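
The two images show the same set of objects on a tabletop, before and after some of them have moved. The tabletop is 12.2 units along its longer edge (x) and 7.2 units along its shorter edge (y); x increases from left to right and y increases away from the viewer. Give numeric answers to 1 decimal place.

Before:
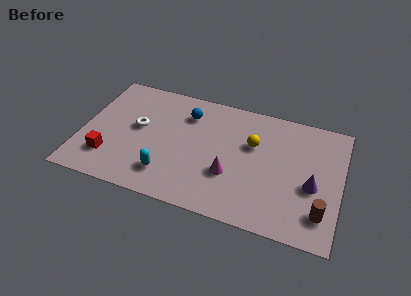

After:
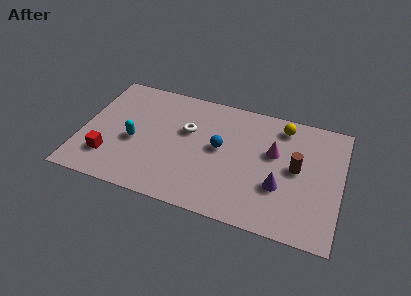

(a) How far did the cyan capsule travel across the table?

2.3

From (4.2, 1.6) to (2.5, 3.1), the cyan capsule covered √(1.7² + 1.5²) ≈ 2.3 units.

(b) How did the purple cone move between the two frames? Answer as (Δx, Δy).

(-1.5, -0.5)

The purple cone started near (10.9, 3.0) and ended near (9.4, 2.5).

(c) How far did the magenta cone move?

2.7

From (7.1, 2.5) to (9.0, 4.4), the magenta cone covered √(1.9² + 1.9²) ≈ 2.7 units.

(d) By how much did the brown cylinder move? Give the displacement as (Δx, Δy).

(-1.3, 2.2)

The brown cylinder started near (11.4, 1.6) and ended near (10.1, 3.8).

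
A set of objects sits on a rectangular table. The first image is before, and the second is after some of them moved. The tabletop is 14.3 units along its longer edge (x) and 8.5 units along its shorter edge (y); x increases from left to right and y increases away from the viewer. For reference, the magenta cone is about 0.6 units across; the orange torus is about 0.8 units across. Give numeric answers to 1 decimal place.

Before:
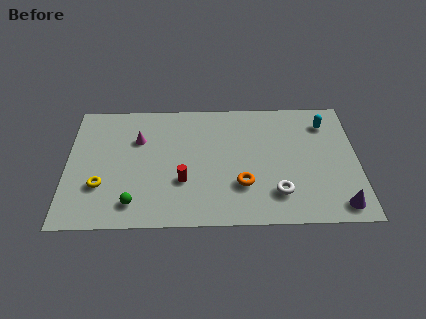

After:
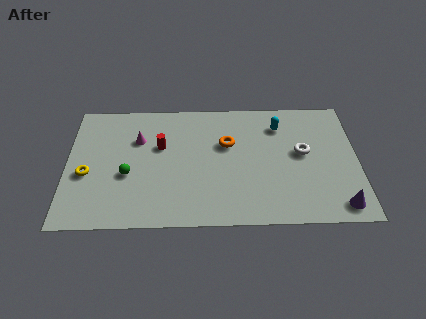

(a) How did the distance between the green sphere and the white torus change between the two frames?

+1.7

The distance was about 7.0 in the first image and 8.7 in the second, so they moved 1.7 units further apart.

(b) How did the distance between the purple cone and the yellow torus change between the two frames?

+0.8

Before: roughly 11.7 units apart; after: 12.5. That's 0.8 units further apart.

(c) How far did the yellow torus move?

1.1

The yellow torus was near (1.7, 2.7) before and (1.0, 3.5) after, so it travelled √(0.7² + 0.8²) ≈ 1.1 units.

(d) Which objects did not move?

the purple cone and the magenta cone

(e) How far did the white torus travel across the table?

3.0

From (10.3, 2.0) to (11.6, 4.7), the white torus covered √(1.3² + 2.7²) ≈ 3.0 units.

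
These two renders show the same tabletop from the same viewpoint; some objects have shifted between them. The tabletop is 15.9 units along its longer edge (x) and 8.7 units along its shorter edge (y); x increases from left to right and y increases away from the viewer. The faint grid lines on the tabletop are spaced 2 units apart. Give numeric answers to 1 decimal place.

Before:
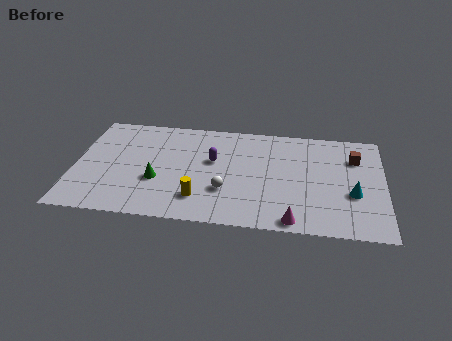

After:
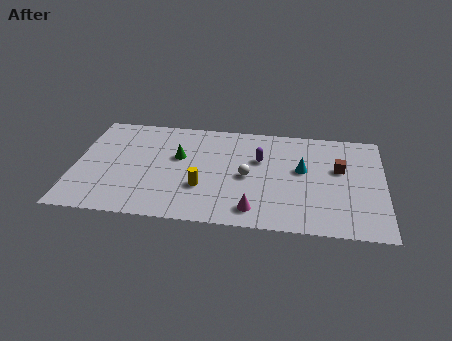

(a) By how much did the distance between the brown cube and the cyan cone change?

-1.1

The distance was about 3.0 in the first image and 1.9 in the second, so they moved 1.1 units closer together.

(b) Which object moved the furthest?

the cyan cone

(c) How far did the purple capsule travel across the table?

2.4

From (7.1, 5.2) to (9.5, 5.6), the purple capsule covered √(2.4² + 0.4²) ≈ 2.4 units.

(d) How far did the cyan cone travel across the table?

3.1

From (14.3, 3.3) to (11.7, 5.0), the cyan cone covered √(2.6² + 1.7²) ≈ 3.1 units.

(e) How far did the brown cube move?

1.3

The brown cube moved from about (14.4, 6.3) to (13.6, 5.3), a distance of √(0.8² + 1.0²) ≈ 1.3.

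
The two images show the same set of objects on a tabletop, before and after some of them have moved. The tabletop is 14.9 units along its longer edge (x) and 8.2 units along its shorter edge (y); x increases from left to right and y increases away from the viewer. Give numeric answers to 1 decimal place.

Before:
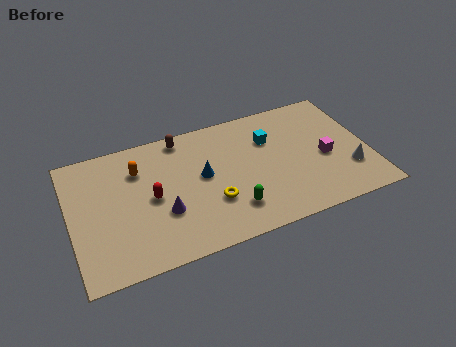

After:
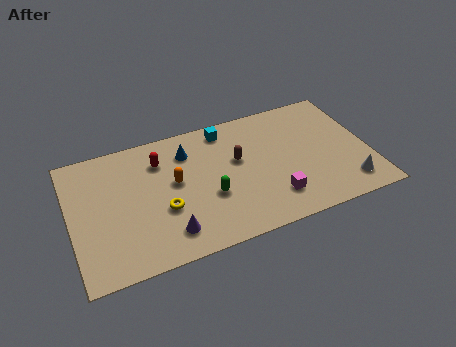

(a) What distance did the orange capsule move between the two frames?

2.2

From (3.5, 6.0) to (5.2, 4.6), the orange capsule covered √(1.7² + 1.4²) ≈ 2.2 units.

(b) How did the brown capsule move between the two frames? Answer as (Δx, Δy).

(2.6, -2.4)

The brown capsule started near (5.8, 7.3) and ended near (8.4, 4.9).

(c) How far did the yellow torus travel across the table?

2.4

From (6.9, 2.7) to (4.5, 3.1), the yellow torus covered √(2.4² + 0.4²) ≈ 2.4 units.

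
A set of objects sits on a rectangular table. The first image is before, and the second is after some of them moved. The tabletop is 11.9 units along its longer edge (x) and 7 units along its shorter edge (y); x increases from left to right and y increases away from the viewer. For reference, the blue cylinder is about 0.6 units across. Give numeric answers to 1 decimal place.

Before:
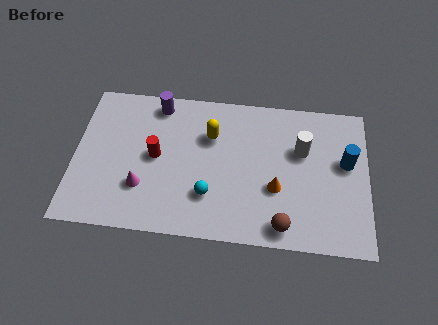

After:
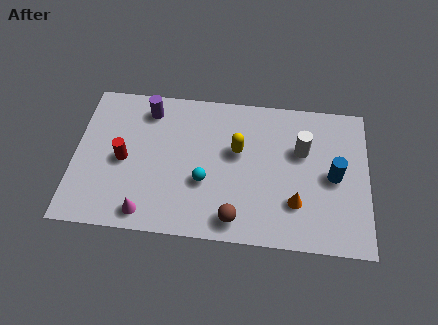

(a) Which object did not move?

the white cylinder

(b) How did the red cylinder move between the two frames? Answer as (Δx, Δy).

(-1.3, -0.3)

From the two frames, the red cylinder sits at roughly (3.3, 3.6) before and (2.0, 3.3) after.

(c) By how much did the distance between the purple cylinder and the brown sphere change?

-1.3

They were about 7.4 units apart before and 6.1 after — 1.3 units closer together.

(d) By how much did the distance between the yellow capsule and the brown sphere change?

-1.7

Before: roughly 4.9 units apart; after: 3.2. That's 1.7 units closer together.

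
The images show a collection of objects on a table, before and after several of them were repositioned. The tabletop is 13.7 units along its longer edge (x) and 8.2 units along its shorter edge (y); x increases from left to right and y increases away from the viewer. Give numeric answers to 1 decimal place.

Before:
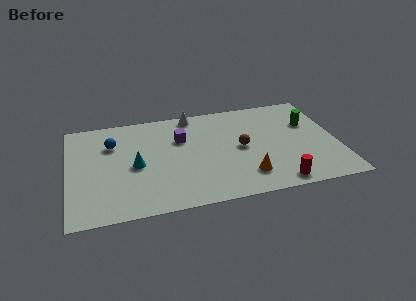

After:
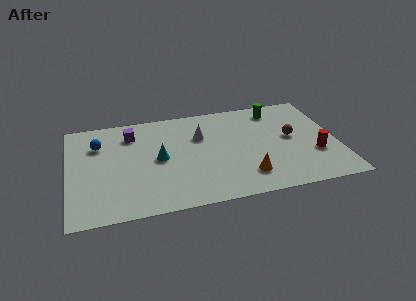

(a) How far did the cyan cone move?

1.2

From (3.4, 3.8) to (4.6, 4.1), the cyan cone covered √(1.2² + 0.3²) ≈ 1.2 units.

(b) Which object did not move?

the orange cone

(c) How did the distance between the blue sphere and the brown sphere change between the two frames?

+3.2

Before: roughly 6.7 units apart; after: 9.9. That's 3.2 units further apart.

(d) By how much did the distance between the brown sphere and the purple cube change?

+5.0

Before: roughly 3.3 units apart; after: 8.3. That's 5.0 units further apart.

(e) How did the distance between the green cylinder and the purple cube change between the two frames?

+0.9

The distance was about 6.6 in the first image and 7.5 in the second, so they moved 0.9 units further apart.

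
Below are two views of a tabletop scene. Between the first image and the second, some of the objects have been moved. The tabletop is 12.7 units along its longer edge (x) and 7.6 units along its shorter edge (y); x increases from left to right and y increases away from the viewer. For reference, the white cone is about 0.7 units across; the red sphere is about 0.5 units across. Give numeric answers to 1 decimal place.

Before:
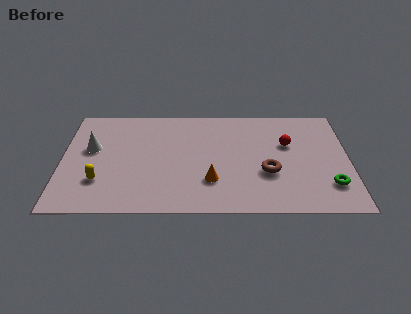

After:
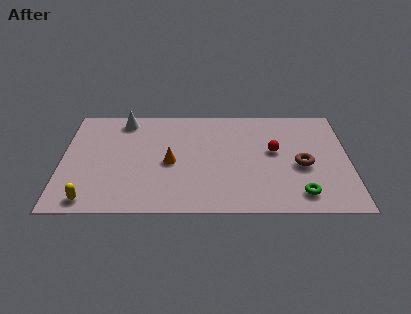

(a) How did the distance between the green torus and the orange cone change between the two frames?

+0.9

They were about 5.2 units apart before and 6.1 after — 0.9 units further apart.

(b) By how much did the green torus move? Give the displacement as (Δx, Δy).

(-1.3, -0.6)

The green torus started near (11.8, 1.9) and ended near (10.5, 1.3).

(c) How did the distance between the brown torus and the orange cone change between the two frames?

+3.2

They were about 2.6 units apart before and 5.8 after — 3.2 units further apart.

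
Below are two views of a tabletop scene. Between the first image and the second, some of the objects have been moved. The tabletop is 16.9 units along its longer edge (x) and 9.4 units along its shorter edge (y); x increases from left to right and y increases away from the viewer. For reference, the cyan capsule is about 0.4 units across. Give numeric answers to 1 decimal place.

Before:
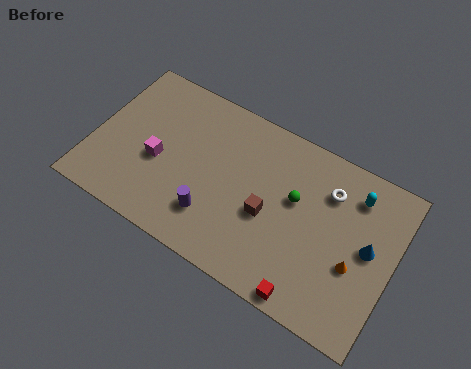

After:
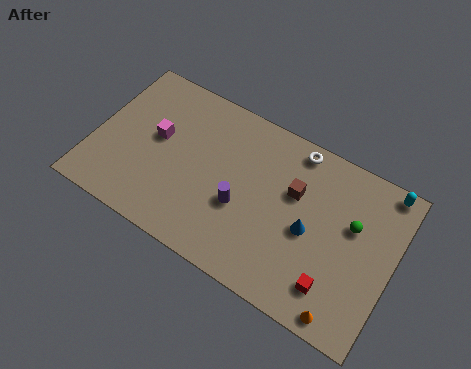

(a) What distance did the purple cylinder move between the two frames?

1.9

The purple cylinder moved from about (7.1, 2.4) to (8.5, 3.7), a distance of √(1.4² + 1.3²) ≈ 1.9.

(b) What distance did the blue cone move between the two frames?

3.3

The blue cone was near (15.5, 5.0) before and (12.3, 4.3) after, so it travelled √(3.2² + 0.7²) ≈ 3.3 units.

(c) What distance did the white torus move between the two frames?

2.5

From (13.0, 7.0) to (10.9, 8.4), the white torus covered √(2.1² + 1.4²) ≈ 2.5 units.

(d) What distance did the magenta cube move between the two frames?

1.3

The magenta cube was near (3.7, 4.0) before and (3.4, 5.3) after, so it travelled √(0.3² + 1.3²) ≈ 1.3 units.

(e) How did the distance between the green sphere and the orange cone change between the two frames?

+0.8

Before: roughly 4.1 units apart; after: 4.9. That's 0.8 units further apart.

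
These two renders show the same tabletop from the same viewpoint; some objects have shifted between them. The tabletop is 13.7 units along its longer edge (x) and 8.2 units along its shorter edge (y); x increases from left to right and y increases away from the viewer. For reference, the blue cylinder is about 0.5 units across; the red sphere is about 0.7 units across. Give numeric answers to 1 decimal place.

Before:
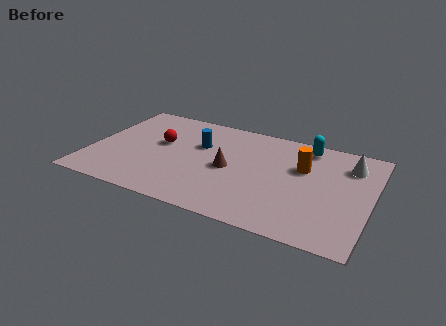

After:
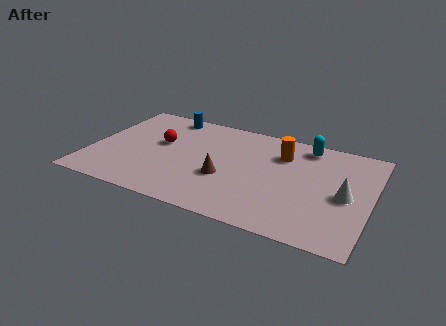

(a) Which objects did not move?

the cyan capsule and the red sphere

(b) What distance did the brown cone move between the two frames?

0.8

The brown cone moved from about (6.8, 3.9) to (6.7, 3.1), a distance of √(0.1² + 0.8²) ≈ 0.8.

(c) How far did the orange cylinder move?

1.3

The orange cylinder was near (10.3, 5.3) before and (9.2, 6.0) after, so it travelled √(1.1² + 0.7²) ≈ 1.3 units.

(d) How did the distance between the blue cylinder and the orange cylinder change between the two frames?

+0.9

The distance was about 5.1 in the first image and 6.0 in the second, so they moved 0.9 units further apart.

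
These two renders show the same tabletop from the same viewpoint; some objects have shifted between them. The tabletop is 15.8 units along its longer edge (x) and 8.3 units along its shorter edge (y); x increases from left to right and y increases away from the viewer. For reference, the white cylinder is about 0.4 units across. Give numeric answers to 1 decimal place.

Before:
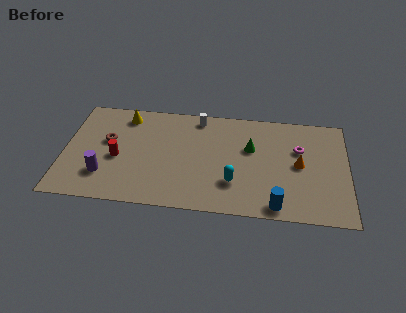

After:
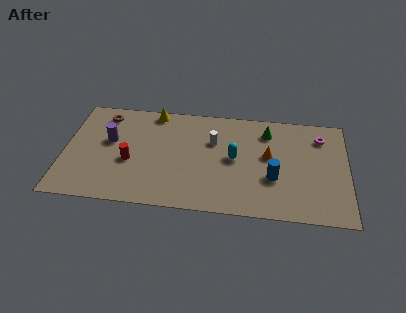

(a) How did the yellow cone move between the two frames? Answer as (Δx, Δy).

(1.6, 0.5)

The yellow cone was at about (3.3, 7.0) and moved to about (4.9, 7.5).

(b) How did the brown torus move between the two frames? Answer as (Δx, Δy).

(-0.3, 2.0)

The brown torus started near (2.4, 4.9) and ended near (2.1, 6.9).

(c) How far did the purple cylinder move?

2.7

The purple cylinder moved from about (2.3, 2.2) to (2.5, 4.9), a distance of √(0.2² + 2.7²) ≈ 2.7.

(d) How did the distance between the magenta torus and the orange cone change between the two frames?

+2.2

They were about 1.2 units apart before and 3.4 after — 2.2 units further apart.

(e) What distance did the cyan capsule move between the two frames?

1.9

The cyan capsule moved from about (9.5, 2.4) to (9.5, 4.3), a distance of √(0.0² + 1.9²) ≈ 1.9.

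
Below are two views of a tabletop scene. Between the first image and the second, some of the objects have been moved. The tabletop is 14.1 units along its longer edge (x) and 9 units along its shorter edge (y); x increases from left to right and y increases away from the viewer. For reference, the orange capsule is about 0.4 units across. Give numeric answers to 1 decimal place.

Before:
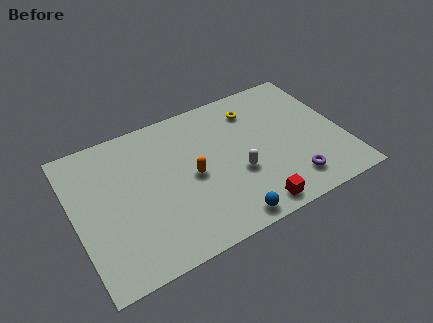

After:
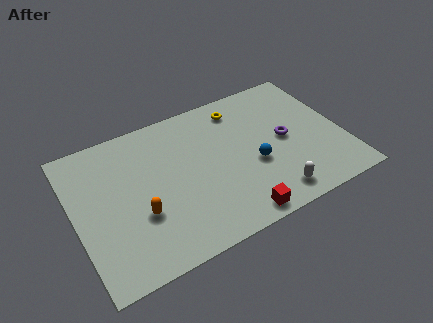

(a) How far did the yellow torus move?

0.8

The yellow torus moved from about (9.8, 7.1) to (9.1, 7.5), a distance of √(0.7² + 0.4²) ≈ 0.8.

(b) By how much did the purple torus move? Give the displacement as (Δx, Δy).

(0.1, 2.8)

The purple torus was at about (11.0, 1.7) and moved to about (11.1, 4.5).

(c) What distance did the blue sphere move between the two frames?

3.3

From (7.4, 0.9) to (9.3, 3.6), the blue sphere covered √(1.9² + 2.7²) ≈ 3.3 units.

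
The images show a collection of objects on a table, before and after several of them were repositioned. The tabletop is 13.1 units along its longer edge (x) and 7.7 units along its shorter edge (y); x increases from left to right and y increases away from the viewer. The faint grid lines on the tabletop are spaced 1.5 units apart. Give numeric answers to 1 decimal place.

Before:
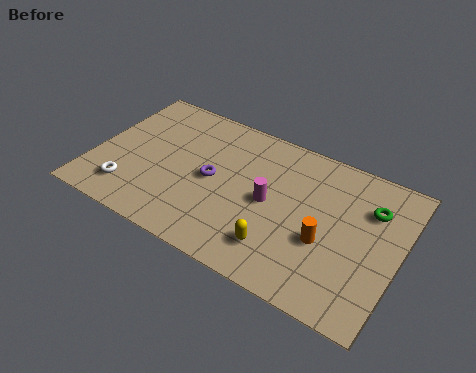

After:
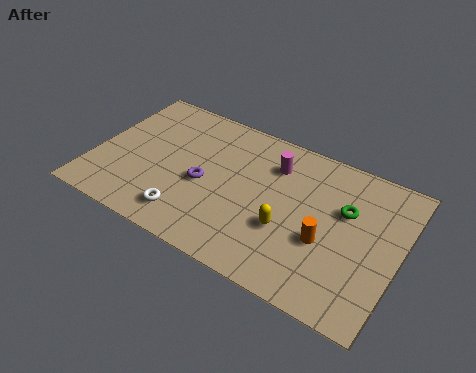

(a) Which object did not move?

the orange cylinder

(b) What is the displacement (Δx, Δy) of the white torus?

(2.6, -0.2)

The white torus started near (1.8, 1.6) and ended near (4.4, 1.4).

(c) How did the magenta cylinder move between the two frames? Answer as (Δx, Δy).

(-0.1, 2.0)

The magenta cylinder started near (7.6, 3.8) and ended near (7.5, 5.8).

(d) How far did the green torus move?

1.2

The green torus moved from about (11.7, 5.5) to (10.7, 4.9), a distance of √(1.0² + 0.6²) ≈ 1.2.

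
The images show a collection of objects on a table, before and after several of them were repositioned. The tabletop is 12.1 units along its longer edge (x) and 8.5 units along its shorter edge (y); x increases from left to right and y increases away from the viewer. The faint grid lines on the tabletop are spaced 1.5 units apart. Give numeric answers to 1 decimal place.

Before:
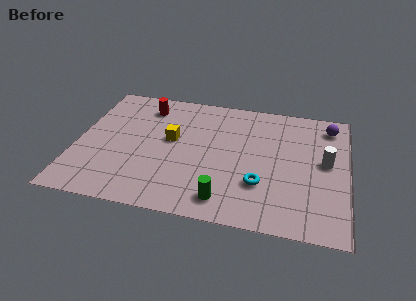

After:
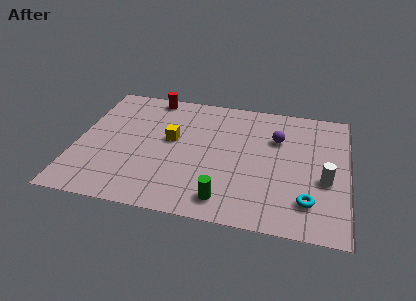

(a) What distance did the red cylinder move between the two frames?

0.8

From (2.9, 6.9) to (3.1, 7.7), the red cylinder covered √(0.2² + 0.8²) ≈ 0.8 units.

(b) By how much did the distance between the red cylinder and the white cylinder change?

+0.6

Before: roughly 8.5 units apart; after: 9.1. That's 0.6 units further apart.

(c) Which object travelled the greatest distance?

the purple sphere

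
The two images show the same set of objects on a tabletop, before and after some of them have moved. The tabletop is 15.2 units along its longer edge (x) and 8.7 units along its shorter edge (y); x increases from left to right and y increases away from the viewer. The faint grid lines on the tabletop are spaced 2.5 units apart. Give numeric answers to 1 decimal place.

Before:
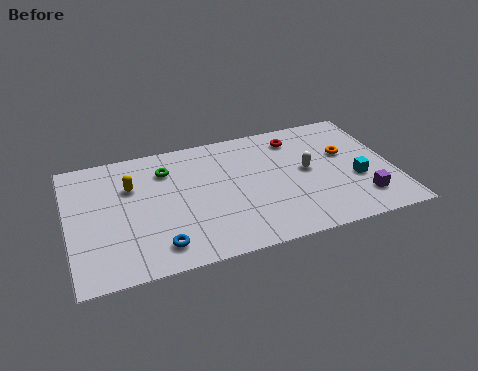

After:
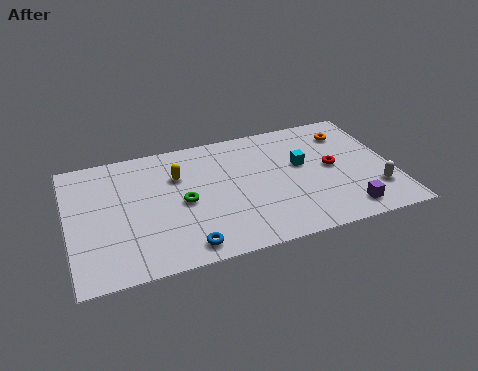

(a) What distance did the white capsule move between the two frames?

3.8

The white capsule was near (11.2, 4.6) before and (14.2, 2.3) after, so it travelled √(3.0² + 2.3²) ≈ 3.8 units.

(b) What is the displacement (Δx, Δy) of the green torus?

(0.6, -2.5)

The green torus started near (4.7, 6.6) and ended near (5.3, 4.1).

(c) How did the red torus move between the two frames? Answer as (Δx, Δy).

(1.5, -2.6)

From the two frames, the red torus sits at roughly (10.9, 7.1) before and (12.4, 4.5) after.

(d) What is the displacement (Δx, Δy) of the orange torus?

(0.3, 1.5)

The orange torus started near (13.1, 5.3) and ended near (13.4, 6.8).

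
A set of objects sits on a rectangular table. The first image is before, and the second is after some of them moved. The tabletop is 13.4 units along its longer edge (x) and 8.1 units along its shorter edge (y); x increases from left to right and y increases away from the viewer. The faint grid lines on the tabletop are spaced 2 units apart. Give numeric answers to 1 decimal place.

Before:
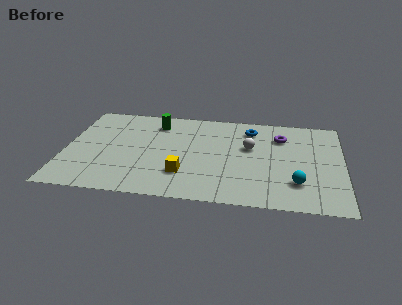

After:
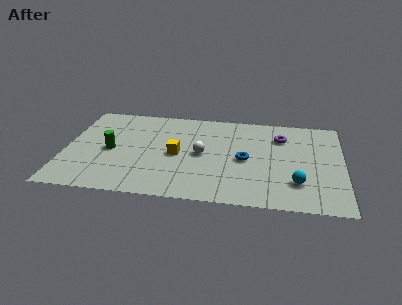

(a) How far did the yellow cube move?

1.6

The yellow cube was near (5.8, 2.2) before and (5.4, 3.8) after, so it travelled √(0.4² + 1.6²) ≈ 1.6 units.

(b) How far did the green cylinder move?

3.4

The green cylinder was near (4.3, 6.5) before and (2.2, 3.8) after, so it travelled √(2.1² + 2.7²) ≈ 3.4 units.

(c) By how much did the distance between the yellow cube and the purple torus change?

-0.5

They were about 6.0 units apart before and 5.5 after — 0.5 units closer together.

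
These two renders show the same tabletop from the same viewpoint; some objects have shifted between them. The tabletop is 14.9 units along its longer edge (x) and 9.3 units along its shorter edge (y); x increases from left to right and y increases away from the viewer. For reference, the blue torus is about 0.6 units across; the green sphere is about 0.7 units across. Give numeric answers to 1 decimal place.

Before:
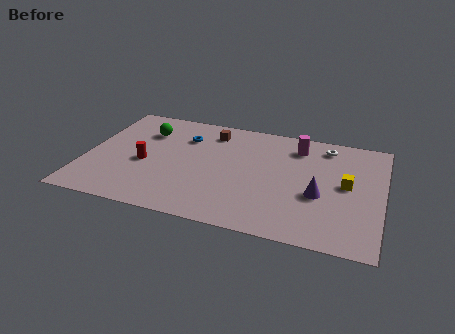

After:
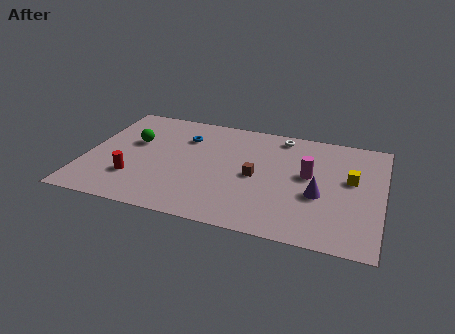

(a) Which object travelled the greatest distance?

the brown cube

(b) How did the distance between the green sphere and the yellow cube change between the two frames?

+0.5

Before: roughly 10.5 units apart; after: 11.0. That's 0.5 units further apart.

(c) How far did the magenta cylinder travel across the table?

2.4

From (10.5, 7.5) to (11.2, 5.2), the magenta cylinder covered √(0.7² + 2.3²) ≈ 2.4 units.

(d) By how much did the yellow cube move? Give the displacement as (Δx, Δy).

(0.2, 0.5)

The yellow cube was at about (13.1, 4.9) and moved to about (13.3, 5.4).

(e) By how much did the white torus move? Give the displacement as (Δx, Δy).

(-2.3, 0.3)

The white torus started near (11.9, 7.9) and ended near (9.6, 8.2).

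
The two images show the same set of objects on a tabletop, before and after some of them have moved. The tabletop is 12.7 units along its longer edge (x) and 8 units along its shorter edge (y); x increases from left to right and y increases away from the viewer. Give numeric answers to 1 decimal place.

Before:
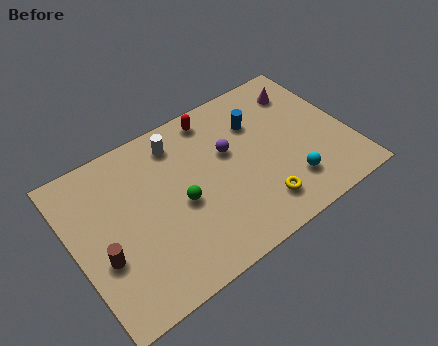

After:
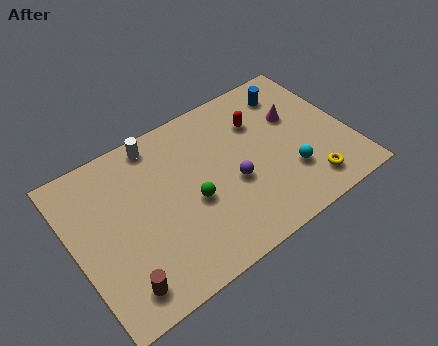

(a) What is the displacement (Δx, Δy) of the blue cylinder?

(1.8, 0.8)

The blue cylinder started near (8.8, 5.7) and ended near (10.6, 6.5).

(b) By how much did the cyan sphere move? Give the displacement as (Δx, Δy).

(0.1, 0.5)

From the two frames, the cyan sphere sits at roughly (9.6, 1.9) before and (9.7, 2.4) after.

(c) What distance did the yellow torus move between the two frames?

2.3

From (8.1, 1.6) to (10.4, 1.4), the yellow torus covered √(2.3² + 0.2²) ≈ 2.3 units.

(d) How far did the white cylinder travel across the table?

1.0

The white cylinder moved from about (5.2, 6.6) to (4.3, 7.1), a distance of √(0.9² + 0.5²) ≈ 1.0.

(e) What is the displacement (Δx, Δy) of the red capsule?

(1.9, -1.3)

The red capsule started near (7.0, 7.0) and ended near (8.9, 5.7).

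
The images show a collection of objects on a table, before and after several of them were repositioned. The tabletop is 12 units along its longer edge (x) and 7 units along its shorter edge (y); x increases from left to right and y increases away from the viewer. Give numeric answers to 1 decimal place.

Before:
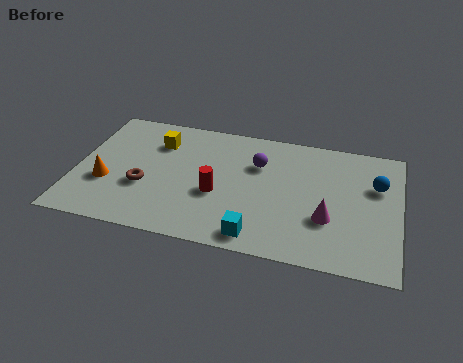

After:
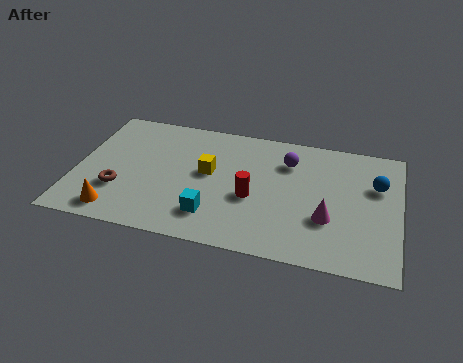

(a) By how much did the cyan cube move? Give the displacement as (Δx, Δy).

(-1.7, 0.7)

The cyan cube started near (6.9, 0.9) and ended near (5.2, 1.6).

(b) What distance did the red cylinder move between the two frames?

1.3

The red cylinder was near (5.3, 2.8) before and (6.6, 2.9) after, so it travelled √(1.3² + 0.1²) ≈ 1.3 units.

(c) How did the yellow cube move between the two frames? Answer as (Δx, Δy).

(2.0, -1.3)

From the two frames, the yellow cube sits at roughly (2.9, 5.2) before and (4.9, 3.9) after.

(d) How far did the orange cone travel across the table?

1.6

From (1.2, 2.5) to (1.7, 1.0), the orange cone covered √(0.5² + 1.5²) ≈ 1.6 units.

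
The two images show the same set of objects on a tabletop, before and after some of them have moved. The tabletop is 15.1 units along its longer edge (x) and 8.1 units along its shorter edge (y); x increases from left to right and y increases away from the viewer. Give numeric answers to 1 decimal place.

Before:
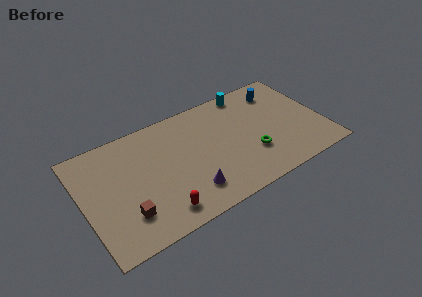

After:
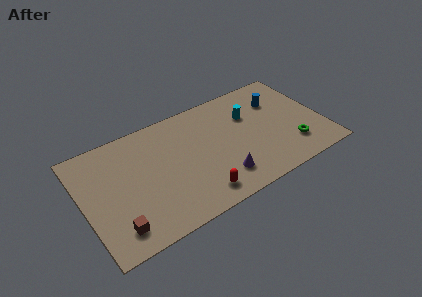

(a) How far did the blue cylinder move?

0.7

The blue cylinder moved from about (12.8, 6.5) to (12.6, 5.8), a distance of √(0.2² + 0.7²) ≈ 0.7.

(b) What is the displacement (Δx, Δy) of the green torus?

(2.5, -0.6)

From the two frames, the green torus sits at roughly (10.4, 2.6) before and (12.9, 2.0) after.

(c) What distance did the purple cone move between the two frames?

2.0

The purple cone was near (6.3, 1.8) before and (8.3, 1.8) after, so it travelled √(2.0² + 0.0²) ≈ 2.0 units.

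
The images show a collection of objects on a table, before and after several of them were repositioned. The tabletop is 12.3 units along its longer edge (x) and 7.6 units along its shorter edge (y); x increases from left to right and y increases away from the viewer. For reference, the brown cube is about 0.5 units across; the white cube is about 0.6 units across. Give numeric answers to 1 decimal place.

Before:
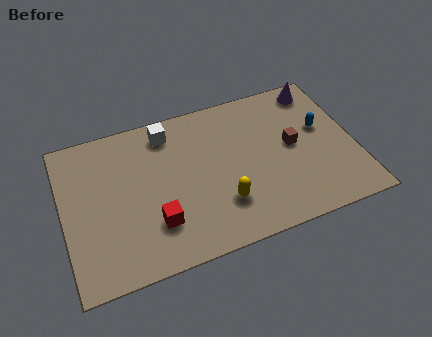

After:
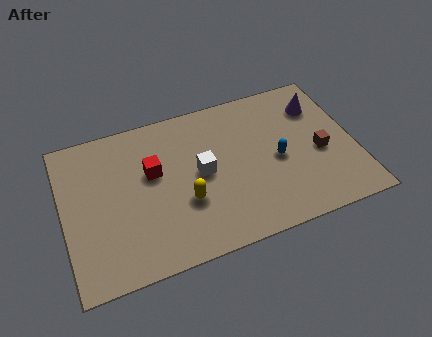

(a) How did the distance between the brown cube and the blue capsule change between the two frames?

+0.4

Before: roughly 1.4 units apart; after: 1.8. That's 0.4 units further apart.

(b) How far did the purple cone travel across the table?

0.9

The purple cone moved from about (11.1, 6.6) to (11.0, 5.7), a distance of √(0.1² + 0.9²) ≈ 0.9.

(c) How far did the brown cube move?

1.3

The brown cube was near (9.7, 4.0) before and (10.8, 3.3) after, so it travelled √(1.1² + 0.7²) ≈ 1.3 units.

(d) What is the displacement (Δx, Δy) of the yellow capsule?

(-1.5, 0.6)

The yellow capsule was at about (6.5, 2.1) and moved to about (5.0, 2.7).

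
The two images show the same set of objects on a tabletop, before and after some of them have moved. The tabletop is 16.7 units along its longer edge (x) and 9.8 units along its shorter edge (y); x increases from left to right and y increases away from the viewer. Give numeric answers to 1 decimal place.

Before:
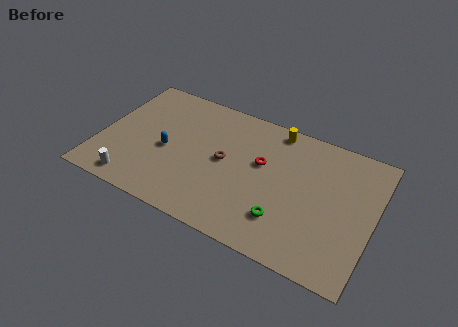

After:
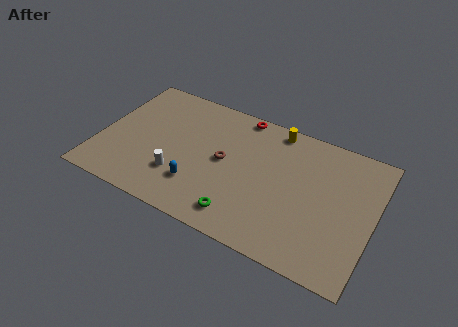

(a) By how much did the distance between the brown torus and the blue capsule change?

-0.8

They were about 3.6 units apart before and 2.8 after — 0.8 units closer together.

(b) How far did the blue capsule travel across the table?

2.8

The blue capsule moved from about (4.1, 4.4) to (6.3, 2.6), a distance of √(2.2² + 1.8²) ≈ 2.8.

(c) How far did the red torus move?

3.5

The red torus was near (9.8, 5.9) before and (8.1, 9.0) after, so it travelled √(1.7² + 3.1²) ≈ 3.5 units.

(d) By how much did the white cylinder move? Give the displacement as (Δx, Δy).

(2.6, 1.6)

The white cylinder was at about (2.5, 1.2) and moved to about (5.1, 2.8).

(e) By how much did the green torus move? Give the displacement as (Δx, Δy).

(-2.5, -0.9)

The green torus was at about (11.6, 2.5) and moved to about (9.1, 1.6).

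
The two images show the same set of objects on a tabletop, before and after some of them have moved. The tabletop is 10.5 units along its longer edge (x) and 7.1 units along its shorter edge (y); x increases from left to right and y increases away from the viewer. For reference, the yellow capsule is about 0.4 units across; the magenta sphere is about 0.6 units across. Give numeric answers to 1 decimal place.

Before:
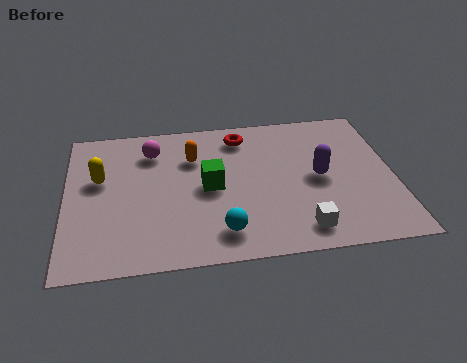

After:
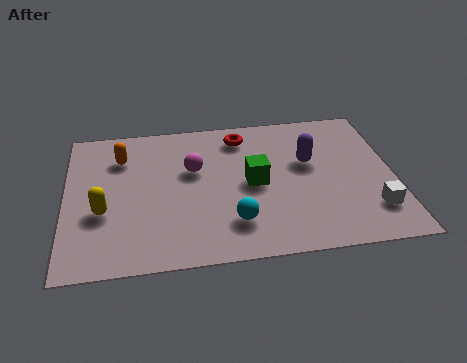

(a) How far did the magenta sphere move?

1.7

The magenta sphere moved from about (2.8, 5.5) to (4.1, 4.4), a distance of √(1.3² + 1.1²) ≈ 1.7.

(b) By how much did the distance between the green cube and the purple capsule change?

-1.5

Before: roughly 3.5 units apart; after: 2.0. That's 1.5 units closer together.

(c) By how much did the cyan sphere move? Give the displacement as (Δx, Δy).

(0.4, 0.4)

The cyan sphere was at about (4.9, 1.3) and moved to about (5.3, 1.7).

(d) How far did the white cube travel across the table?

2.4

The white cube moved from about (7.4, 1.1) to (9.7, 1.7), a distance of √(2.3² + 0.6²) ≈ 2.4.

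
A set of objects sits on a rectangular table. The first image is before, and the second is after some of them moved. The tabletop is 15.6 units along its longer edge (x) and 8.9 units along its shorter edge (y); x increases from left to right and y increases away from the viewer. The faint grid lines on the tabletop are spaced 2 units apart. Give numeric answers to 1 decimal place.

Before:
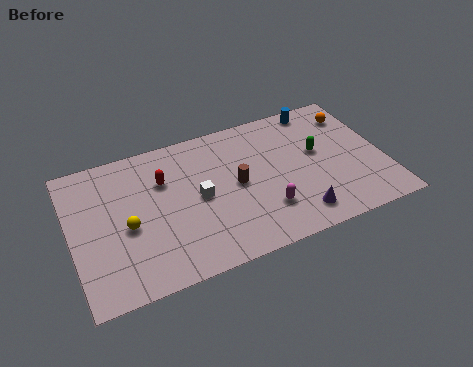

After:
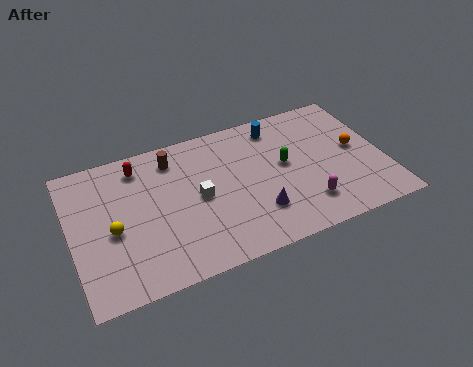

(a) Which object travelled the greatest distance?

the brown cylinder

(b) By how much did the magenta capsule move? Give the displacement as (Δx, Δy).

(2.0, -0.4)

From the two frames, the magenta capsule sits at roughly (9.4, 2.4) before and (11.4, 2.0) after.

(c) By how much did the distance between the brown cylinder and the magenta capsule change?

+5.7

They were about 2.4 units apart before and 8.1 after — 5.7 units further apart.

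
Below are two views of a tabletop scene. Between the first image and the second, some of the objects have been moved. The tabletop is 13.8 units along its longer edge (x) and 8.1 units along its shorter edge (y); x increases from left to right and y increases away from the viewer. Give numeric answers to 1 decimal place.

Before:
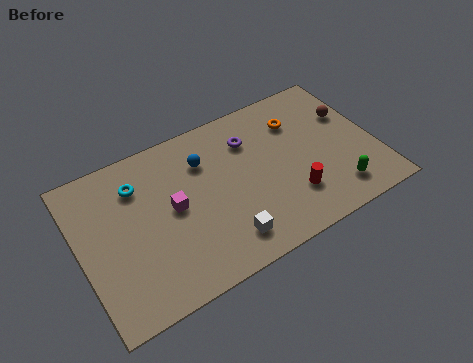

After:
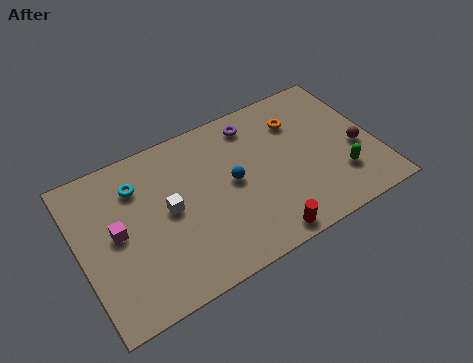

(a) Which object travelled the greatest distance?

the white cube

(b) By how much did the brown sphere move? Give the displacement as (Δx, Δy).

(0.0, -2.0)

From the two frames, the brown sphere sits at roughly (12.9, 5.3) before and (12.9, 3.3) after.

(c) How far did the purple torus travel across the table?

0.9

The purple torus was near (8.2, 6.0) before and (8.5, 6.8) after, so it travelled √(0.3² + 0.8²) ≈ 0.9 units.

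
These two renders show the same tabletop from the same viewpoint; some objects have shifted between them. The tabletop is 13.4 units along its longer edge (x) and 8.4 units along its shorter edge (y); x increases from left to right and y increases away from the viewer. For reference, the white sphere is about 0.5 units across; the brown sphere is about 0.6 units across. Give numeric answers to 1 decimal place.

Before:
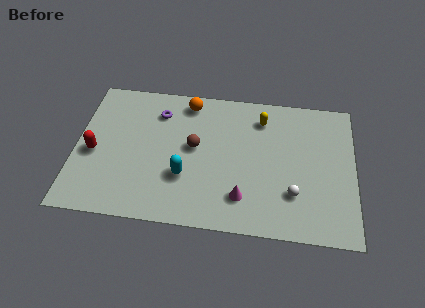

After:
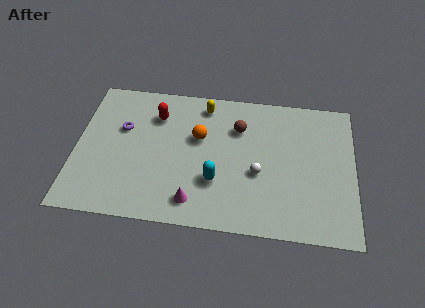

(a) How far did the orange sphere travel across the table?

2.2

The orange sphere moved from about (5.3, 7.3) to (5.9, 5.2), a distance of √(0.6² + 2.1²) ≈ 2.2.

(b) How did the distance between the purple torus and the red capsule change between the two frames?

-2.2

Before: roughly 4.1 units apart; after: 1.9. That's 2.2 units closer together.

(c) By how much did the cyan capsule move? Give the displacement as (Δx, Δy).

(1.5, -0.1)

The cyan capsule was at about (5.3, 2.8) and moved to about (6.8, 2.7).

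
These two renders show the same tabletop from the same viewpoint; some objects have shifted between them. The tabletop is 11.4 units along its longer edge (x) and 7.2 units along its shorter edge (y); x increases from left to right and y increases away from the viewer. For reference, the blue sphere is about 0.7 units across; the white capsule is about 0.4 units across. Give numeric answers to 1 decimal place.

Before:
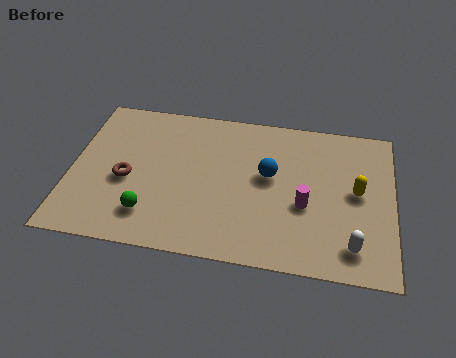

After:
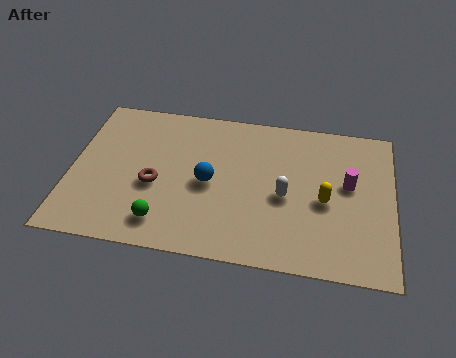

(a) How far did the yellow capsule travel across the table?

1.3

From (10.1, 3.8) to (9.0, 3.2), the yellow capsule covered √(1.1² + 0.6²) ≈ 1.3 units.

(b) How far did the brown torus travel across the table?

1.0

The brown torus moved from about (2.0, 3.1) to (3.0, 3.0), a distance of √(1.0² + 0.1²) ≈ 1.0.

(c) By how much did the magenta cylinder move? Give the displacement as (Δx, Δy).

(1.5, 1.2)

The magenta cylinder started near (8.3, 2.9) and ended near (9.8, 4.1).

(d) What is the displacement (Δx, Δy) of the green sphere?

(0.5, -0.3)

From the two frames, the green sphere sits at roughly (2.9, 1.6) before and (3.4, 1.3) after.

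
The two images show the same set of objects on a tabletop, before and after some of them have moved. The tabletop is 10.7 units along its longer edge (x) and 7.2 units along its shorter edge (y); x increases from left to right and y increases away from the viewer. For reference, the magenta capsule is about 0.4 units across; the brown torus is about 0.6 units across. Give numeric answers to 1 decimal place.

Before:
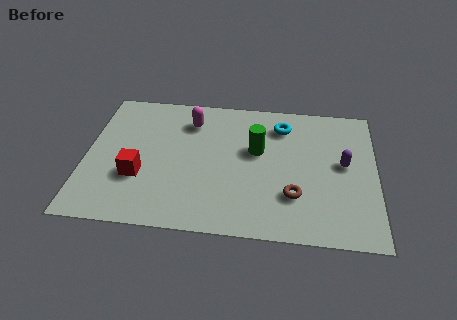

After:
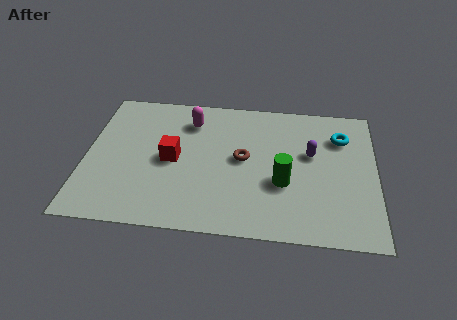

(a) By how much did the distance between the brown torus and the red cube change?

-3.1

The distance was about 5.7 in the first image and 2.6 in the second, so they moved 3.1 units closer together.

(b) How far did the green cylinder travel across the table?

1.9

The green cylinder was near (6.3, 4.3) before and (7.3, 2.7) after, so it travelled √(1.0² + 1.6²) ≈ 1.9 units.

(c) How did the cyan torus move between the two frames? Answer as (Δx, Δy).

(2.2, -0.4)

The cyan torus started near (7.2, 5.7) and ended near (9.4, 5.3).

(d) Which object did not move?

the magenta capsule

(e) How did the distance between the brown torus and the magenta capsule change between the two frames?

-2.5

The distance was about 5.2 in the first image and 2.7 in the second, so they moved 2.5 units closer together.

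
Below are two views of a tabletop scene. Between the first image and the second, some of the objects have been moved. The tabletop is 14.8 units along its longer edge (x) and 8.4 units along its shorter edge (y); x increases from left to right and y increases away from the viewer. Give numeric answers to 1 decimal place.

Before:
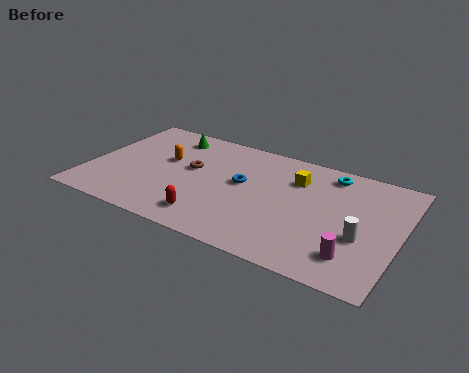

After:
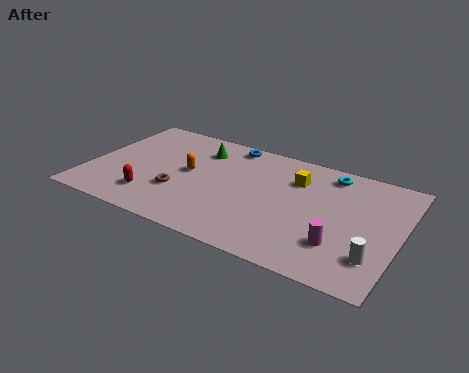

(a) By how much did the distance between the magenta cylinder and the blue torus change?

+1.6

The distance was about 6.3 in the first image and 7.9 in the second, so they moved 1.6 units further apart.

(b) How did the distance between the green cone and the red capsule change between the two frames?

-1.3

Before: roughly 6.2 units apart; after: 4.9. That's 1.3 units closer together.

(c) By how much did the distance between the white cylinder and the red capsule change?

+3.4

Before: roughly 7.1 units apart; after: 10.5. That's 3.4 units further apart.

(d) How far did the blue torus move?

3.0

From (7.3, 4.7) to (6.3, 7.5), the blue torus covered √(1.0² + 2.8²) ≈ 3.0 units.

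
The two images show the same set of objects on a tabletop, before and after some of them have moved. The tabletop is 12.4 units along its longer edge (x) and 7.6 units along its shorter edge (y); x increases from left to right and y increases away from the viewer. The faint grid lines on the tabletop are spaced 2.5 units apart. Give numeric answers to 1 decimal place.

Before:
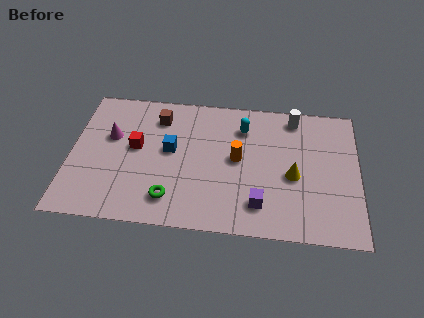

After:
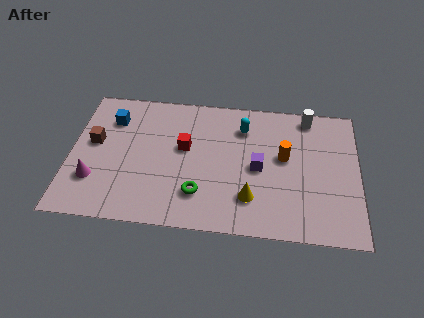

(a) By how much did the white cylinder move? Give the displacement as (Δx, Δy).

(0.6, 0.1)

The white cylinder was at about (9.6, 6.6) and moved to about (10.2, 6.7).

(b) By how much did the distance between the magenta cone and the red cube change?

+3.2

Before: roughly 1.2 units apart; after: 4.4. That's 3.2 units further apart.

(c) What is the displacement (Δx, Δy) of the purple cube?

(-0.1, 2.0)

The purple cube started near (8.2, 1.6) and ended near (8.1, 3.6).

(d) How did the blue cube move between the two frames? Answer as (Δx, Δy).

(-2.6, 1.5)

From the two frames, the blue cube sits at roughly (4.3, 4.2) before and (1.7, 5.7) after.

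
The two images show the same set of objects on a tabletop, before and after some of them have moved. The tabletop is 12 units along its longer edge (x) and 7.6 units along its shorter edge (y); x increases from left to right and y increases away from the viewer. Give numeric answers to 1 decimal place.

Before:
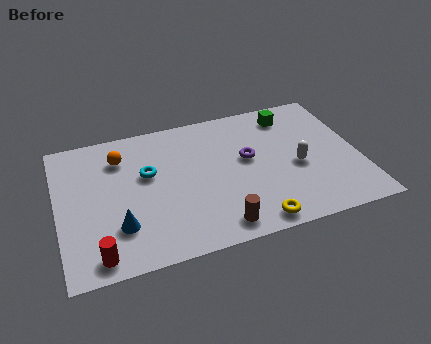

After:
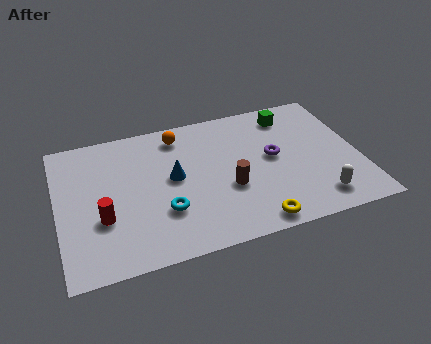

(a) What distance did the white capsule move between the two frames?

2.1

The white capsule moved from about (9.5, 3.3) to (10.1, 1.3), a distance of √(0.6² + 2.0²) ≈ 2.1.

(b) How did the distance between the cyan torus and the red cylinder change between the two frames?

-1.9

They were about 4.3 units apart before and 2.4 after — 1.9 units closer together.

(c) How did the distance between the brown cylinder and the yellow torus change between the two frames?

+0.8

Before: roughly 1.4 units apart; after: 2.2. That's 0.8 units further apart.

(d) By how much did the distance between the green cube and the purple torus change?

-0.4

They were about 2.8 units apart before and 2.4 after — 0.4 units closer together.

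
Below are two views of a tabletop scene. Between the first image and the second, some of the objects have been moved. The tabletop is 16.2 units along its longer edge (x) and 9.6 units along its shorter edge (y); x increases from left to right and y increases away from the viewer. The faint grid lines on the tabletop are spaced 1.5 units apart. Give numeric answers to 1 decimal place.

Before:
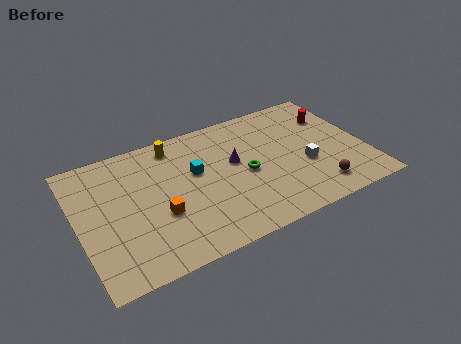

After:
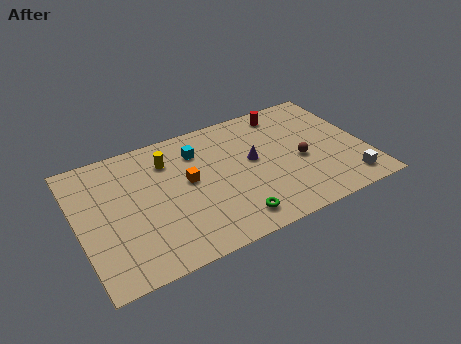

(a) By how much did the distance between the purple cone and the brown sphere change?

-2.9

Before: roughly 5.7 units apart; after: 2.8. That's 2.9 units closer together.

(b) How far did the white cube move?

3.0

From (12.7, 3.7) to (14.8, 1.5), the white cube covered √(2.1² + 2.2²) ≈ 3.0 units.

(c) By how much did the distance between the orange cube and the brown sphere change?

-2.5

Before: roughly 8.9 units apart; after: 6.4. That's 2.5 units closer together.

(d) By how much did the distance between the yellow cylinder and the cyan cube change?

-1.0

They were about 2.7 units apart before and 1.7 after — 1.0 units closer together.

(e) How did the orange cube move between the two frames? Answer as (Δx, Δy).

(1.8, 1.7)

The orange cube was at about (4.4, 3.6) and moved to about (6.2, 5.3).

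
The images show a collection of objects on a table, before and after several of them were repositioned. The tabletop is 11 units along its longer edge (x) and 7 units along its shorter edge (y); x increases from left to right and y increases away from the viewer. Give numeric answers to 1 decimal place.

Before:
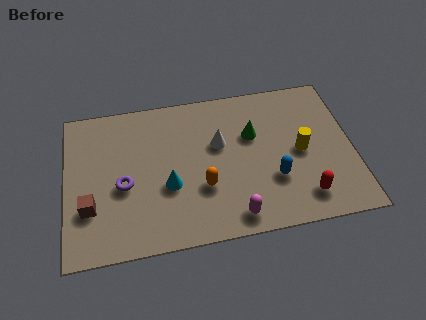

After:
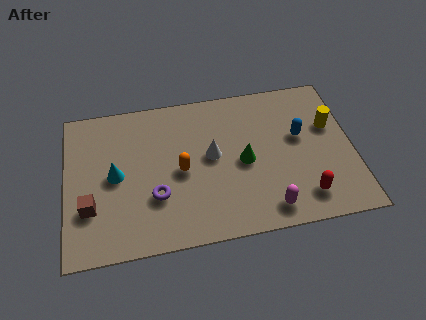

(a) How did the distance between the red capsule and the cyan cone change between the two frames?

+2.1

Before: roughly 5.3 units apart; after: 7.4. That's 2.1 units further apart.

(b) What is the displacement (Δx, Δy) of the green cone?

(-0.4, -1.2)

From the two frames, the green cone sits at roughly (7.2, 4.5) before and (6.8, 3.3) after.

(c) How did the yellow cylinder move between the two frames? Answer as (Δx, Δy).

(1.2, 1.0)

The yellow cylinder started near (9.0, 3.4) and ended near (10.2, 4.4).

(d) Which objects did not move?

the brown cube and the red capsule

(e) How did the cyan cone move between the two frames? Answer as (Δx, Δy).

(-2.0, 0.8)

The cyan cone was at about (3.9, 2.7) and moved to about (1.9, 3.5).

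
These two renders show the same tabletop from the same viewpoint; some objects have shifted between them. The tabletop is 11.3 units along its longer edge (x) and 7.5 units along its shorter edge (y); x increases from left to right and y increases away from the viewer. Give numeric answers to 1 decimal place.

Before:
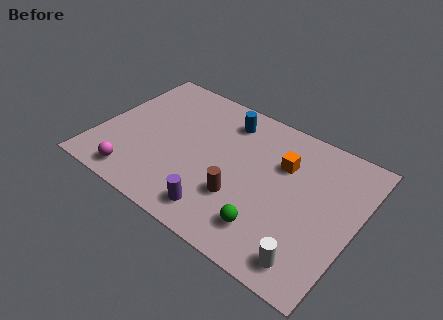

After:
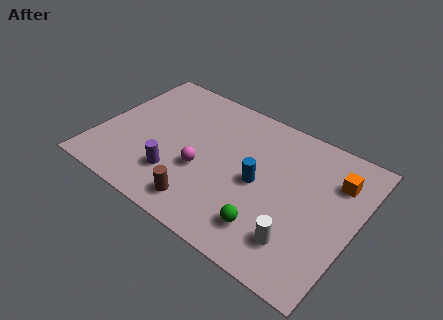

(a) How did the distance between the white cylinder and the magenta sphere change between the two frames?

-3.0

They were about 7.7 units apart before and 4.7 after — 3.0 units closer together.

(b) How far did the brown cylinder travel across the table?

1.8

The brown cylinder moved from about (6.5, 2.4) to (5.1, 1.2), a distance of √(1.4² + 1.2²) ≈ 1.8.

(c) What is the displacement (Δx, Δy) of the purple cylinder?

(-2.1, 0.8)

The purple cylinder started near (5.8, 1.2) and ended near (3.7, 2.0).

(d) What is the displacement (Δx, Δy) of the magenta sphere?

(2.6, 1.9)

The magenta sphere was at about (2.1, 1.0) and moved to about (4.7, 2.9).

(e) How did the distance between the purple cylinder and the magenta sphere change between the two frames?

-2.4

The distance was about 3.7 in the first image and 1.3 in the second, so they moved 2.4 units closer together.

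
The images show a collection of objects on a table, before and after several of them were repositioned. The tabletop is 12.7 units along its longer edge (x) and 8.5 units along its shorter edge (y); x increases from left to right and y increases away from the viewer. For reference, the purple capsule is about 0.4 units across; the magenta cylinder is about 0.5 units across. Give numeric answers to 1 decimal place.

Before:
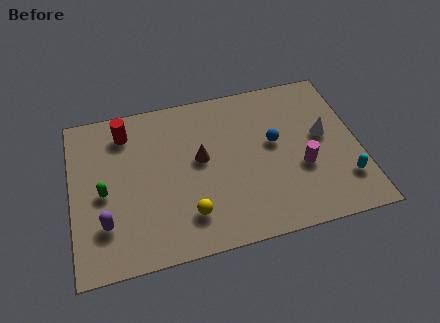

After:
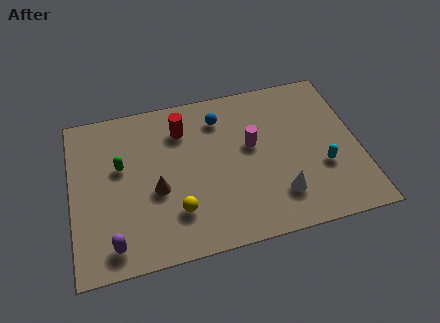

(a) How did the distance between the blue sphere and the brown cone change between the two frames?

+1.1

They were about 3.3 units apart before and 4.4 after — 1.1 units further apart.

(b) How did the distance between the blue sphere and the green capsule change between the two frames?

-2.9

They were about 7.7 units apart before and 4.8 after — 2.9 units closer together.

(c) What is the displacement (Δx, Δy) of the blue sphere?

(-2.3, 1.9)

From the two frames, the blue sphere sits at roughly (9.0, 4.8) before and (6.7, 6.7) after.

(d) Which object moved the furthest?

the white cone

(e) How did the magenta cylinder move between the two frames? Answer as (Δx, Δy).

(-2.1, 1.7)

The magenta cylinder started near (10.1, 3.2) and ended near (8.0, 4.9).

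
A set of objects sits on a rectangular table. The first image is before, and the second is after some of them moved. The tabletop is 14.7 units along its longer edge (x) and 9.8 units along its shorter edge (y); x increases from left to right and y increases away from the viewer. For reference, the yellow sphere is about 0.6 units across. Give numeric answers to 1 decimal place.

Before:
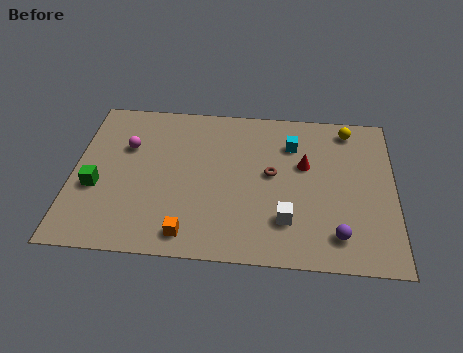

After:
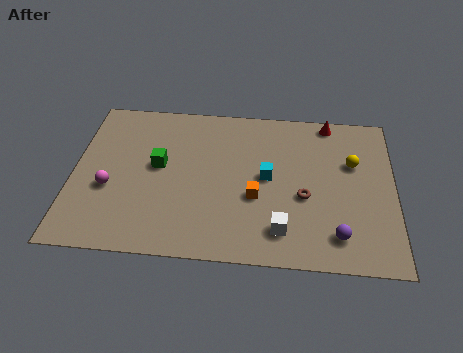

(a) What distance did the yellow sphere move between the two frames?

2.2

From (12.6, 8.5) to (12.8, 6.3), the yellow sphere covered √(0.2² + 2.2²) ≈ 2.2 units.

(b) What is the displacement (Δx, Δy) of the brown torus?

(1.5, -1.3)

The brown torus was at about (9.1, 5.3) and moved to about (10.6, 4.0).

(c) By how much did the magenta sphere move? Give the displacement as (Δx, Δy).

(-0.7, -2.7)

The magenta sphere started near (2.4, 6.5) and ended near (1.7, 3.8).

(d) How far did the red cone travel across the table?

3.1

The red cone was near (10.6, 6.0) before and (11.7, 8.9) after, so it travelled √(1.1² + 2.9²) ≈ 3.1 units.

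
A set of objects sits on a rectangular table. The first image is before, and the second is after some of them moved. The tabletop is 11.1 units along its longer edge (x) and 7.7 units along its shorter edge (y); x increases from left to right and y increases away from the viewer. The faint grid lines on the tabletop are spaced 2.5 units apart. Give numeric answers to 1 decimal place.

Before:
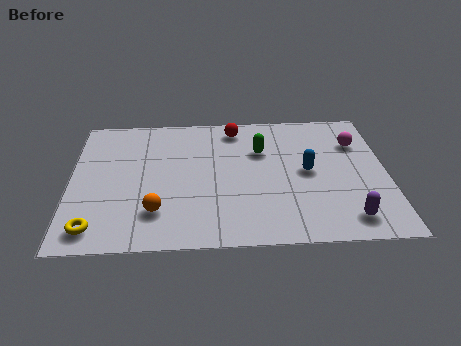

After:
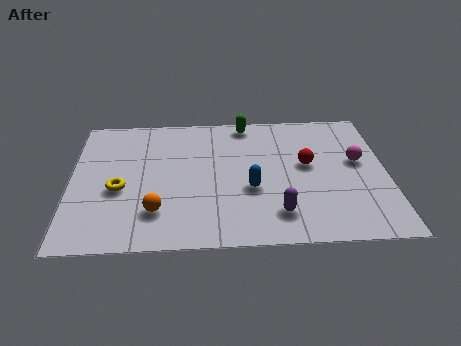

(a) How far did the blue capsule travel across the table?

2.2

From (8.3, 3.9) to (6.3, 3.0), the blue capsule covered √(2.0² + 0.9²) ≈ 2.2 units.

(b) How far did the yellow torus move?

2.2

The yellow torus was near (0.9, 1.1) before and (1.7, 3.2) after, so it travelled √(0.8² + 2.1²) ≈ 2.2 units.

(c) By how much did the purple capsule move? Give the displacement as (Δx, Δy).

(-2.4, 0.4)

From the two frames, the purple capsule sits at roughly (9.6, 1.2) before and (7.2, 1.6) after.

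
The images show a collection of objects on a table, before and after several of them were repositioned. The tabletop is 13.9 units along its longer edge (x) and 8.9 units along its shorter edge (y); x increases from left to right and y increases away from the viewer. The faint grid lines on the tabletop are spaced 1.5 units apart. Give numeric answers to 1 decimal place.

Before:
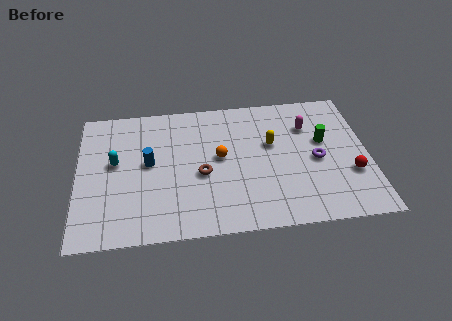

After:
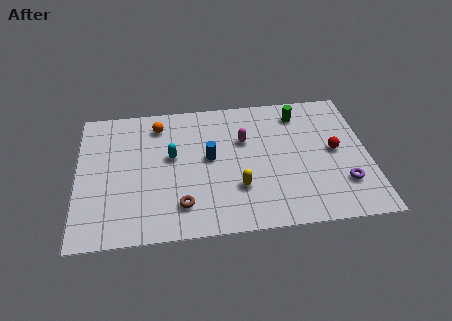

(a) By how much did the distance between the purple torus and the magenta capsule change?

+3.4

Before: roughly 2.3 units apart; after: 5.7. That's 3.4 units further apart.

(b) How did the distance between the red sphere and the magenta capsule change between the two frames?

+0.6

They were about 3.9 units apart before and 4.5 after — 0.6 units further apart.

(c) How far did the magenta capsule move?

3.2

The magenta capsule was near (11.1, 6.4) before and (8.0, 5.8) after, so it travelled √(3.1² + 0.6²) ≈ 3.2 units.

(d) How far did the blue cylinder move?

2.9

From (3.4, 4.8) to (6.3, 4.8), the blue cylinder covered √(2.9² + 0.0²) ≈ 2.9 units.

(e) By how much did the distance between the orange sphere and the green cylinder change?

+1.8

Before: roughly 5.0 units apart; after: 6.8. That's 1.8 units further apart.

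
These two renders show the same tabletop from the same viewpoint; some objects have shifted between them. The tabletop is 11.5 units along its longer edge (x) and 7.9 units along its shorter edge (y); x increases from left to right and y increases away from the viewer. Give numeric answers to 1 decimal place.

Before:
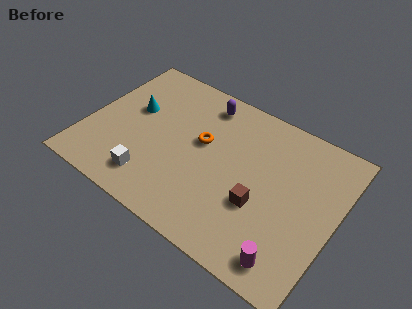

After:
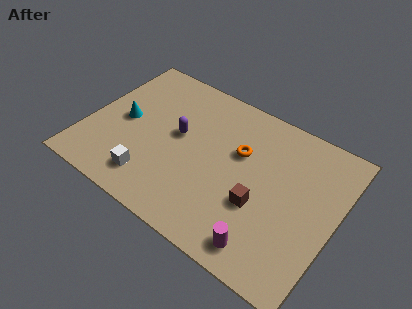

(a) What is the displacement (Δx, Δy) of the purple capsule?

(-0.8, -2.3)

The purple capsule was at about (4.9, 6.7) and moved to about (4.1, 4.4).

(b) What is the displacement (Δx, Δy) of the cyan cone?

(-0.3, -0.8)

The cyan cone started near (1.9, 4.7) and ended near (1.6, 3.9).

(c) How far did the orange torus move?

1.7

The orange torus was near (5.2, 4.6) before and (6.9, 5.0) after, so it travelled √(1.7² + 0.4²) ≈ 1.7 units.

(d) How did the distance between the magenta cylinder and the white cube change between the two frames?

-1.1

The distance was about 6.5 in the first image and 5.4 in the second, so they moved 1.1 units closer together.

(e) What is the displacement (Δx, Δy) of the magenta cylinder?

(-1.1, 0.0)

From the two frames, the magenta cylinder sits at roughly (9.9, 1.1) before and (8.8, 1.1) after.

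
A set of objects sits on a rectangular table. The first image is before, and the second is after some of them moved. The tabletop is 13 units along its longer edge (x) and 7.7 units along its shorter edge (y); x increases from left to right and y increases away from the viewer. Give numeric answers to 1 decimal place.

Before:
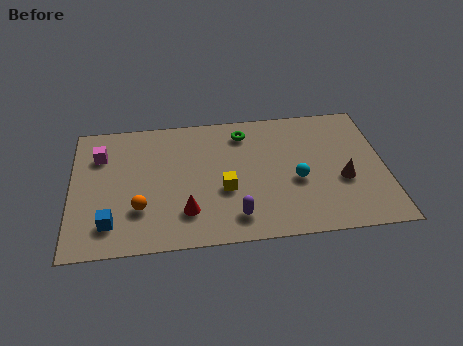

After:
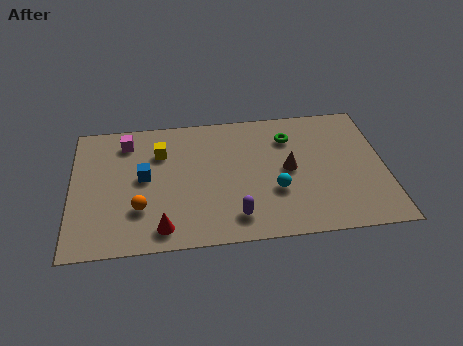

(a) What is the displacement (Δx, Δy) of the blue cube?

(1.4, 2.5)

The blue cube was at about (1.6, 1.6) and moved to about (3.0, 4.1).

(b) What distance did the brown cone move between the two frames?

2.4

From (11.2, 3.0) to (9.0, 3.9), the brown cone covered √(2.2² + 0.9²) ≈ 2.4 units.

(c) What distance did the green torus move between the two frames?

2.0

From (7.2, 6.3) to (9.1, 5.8), the green torus covered √(1.9² + 0.5²) ≈ 2.0 units.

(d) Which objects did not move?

the orange sphere and the purple capsule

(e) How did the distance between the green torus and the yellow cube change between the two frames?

+2.0

They were about 3.4 units apart before and 5.4 after — 2.0 units further apart.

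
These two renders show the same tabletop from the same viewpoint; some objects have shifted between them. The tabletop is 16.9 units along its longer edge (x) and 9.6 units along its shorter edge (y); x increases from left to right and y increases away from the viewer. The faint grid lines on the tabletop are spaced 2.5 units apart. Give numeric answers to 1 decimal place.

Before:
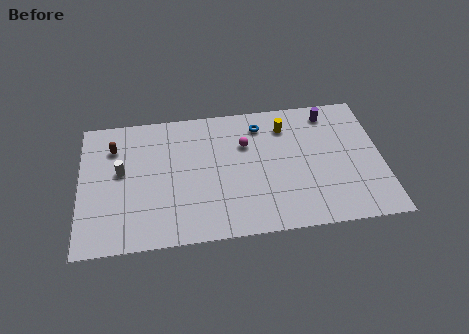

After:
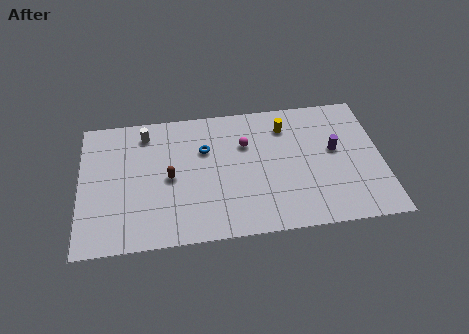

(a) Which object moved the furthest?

the brown capsule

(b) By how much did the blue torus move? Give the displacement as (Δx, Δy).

(-3.2, -1.4)

The blue torus started near (10.2, 7.8) and ended near (7.0, 6.4).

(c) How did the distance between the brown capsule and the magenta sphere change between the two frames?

-2.7

They were about 7.4 units apart before and 4.7 after — 2.7 units closer together.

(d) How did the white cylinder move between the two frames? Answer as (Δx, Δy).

(1.4, 2.6)

From the two frames, the white cylinder sits at roughly (2.3, 5.4) before and (3.7, 8.0) after.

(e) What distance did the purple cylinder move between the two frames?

2.8

The purple cylinder was near (14.1, 8.2) before and (14.3, 5.4) after, so it travelled √(0.2² + 2.8²) ≈ 2.8 units.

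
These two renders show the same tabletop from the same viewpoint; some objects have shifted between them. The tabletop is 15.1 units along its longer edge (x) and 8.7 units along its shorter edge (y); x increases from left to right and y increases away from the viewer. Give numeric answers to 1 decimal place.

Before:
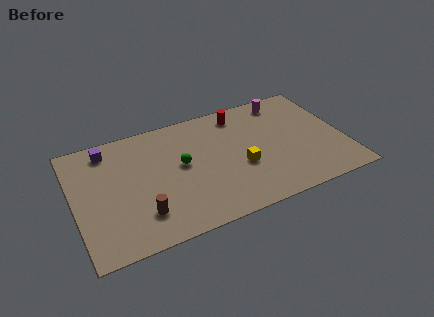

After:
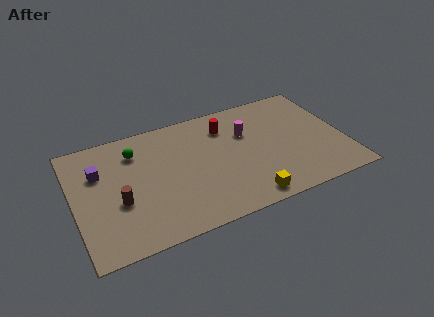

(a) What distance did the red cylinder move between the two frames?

1.1

The red cylinder moved from about (9.6, 7.4) to (8.7, 6.7), a distance of √(0.9² + 0.7²) ≈ 1.1.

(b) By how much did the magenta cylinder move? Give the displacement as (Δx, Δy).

(-2.4, -1.7)

From the two frames, the magenta cylinder sits at roughly (12.2, 7.5) before and (9.8, 5.8) after.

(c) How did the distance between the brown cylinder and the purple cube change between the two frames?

-2.8

They were about 5.5 units apart before and 2.7 after — 2.8 units closer together.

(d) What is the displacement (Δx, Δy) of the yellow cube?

(0.0, -2.4)

The yellow cube started near (9.2, 3.4) and ended near (9.2, 1.0).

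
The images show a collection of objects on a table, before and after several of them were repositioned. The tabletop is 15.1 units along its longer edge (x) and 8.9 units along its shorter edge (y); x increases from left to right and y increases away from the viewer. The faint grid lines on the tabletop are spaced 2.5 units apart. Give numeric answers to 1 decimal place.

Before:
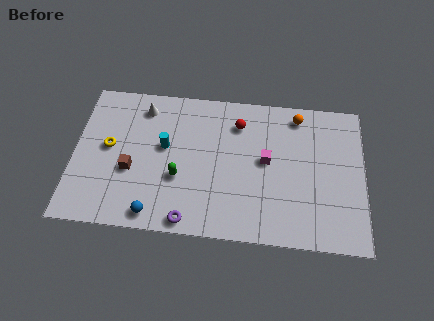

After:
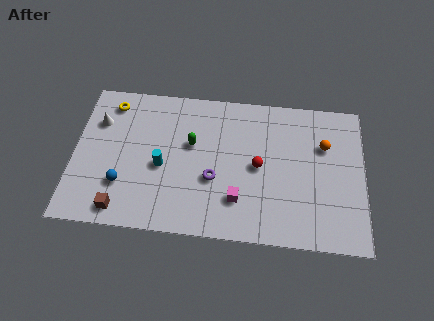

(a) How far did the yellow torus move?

2.7

From (1.8, 4.8) to (1.8, 7.5), the yellow torus covered √(0.0² + 2.7²) ≈ 2.7 units.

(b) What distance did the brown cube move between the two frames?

2.4

From (3.0, 3.5) to (2.6, 1.1), the brown cube covered √(0.4² + 2.4²) ≈ 2.4 units.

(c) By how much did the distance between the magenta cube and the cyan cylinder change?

-1.0

The distance was about 5.3 in the first image and 4.3 in the second, so they moved 1.0 units closer together.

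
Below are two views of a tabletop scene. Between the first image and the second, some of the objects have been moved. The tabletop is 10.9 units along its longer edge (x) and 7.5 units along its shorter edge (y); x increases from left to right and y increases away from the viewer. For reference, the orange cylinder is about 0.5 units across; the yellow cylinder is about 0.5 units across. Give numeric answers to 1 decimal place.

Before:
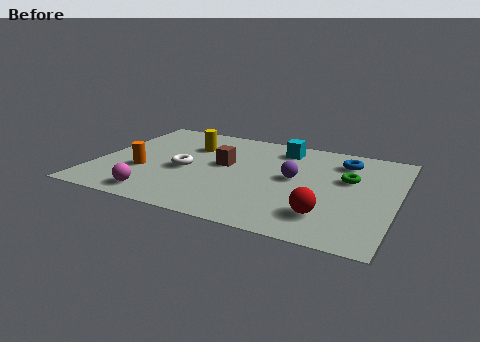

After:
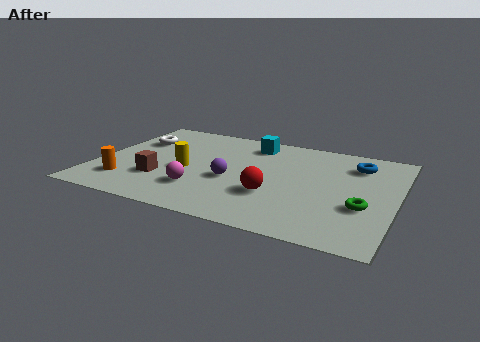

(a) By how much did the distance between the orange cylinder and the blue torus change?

+1.3

They were about 7.7 units apart before and 9.0 after — 1.3 units further apart.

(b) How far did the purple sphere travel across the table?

2.4

The purple sphere moved from about (7.2, 4.0) to (5.0, 3.1), a distance of √(2.2² + 0.9²) ≈ 2.4.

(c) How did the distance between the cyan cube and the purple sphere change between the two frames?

+0.8

The distance was about 2.3 in the first image and 3.1 in the second, so they moved 0.8 units further apart.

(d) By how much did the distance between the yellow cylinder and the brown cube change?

-0.5

They were about 1.8 units apart before and 1.3 after — 0.5 units closer together.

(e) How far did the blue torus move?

0.5

The blue torus moved from about (8.8, 5.9) to (9.3, 5.8), a distance of √(0.5² + 0.1²) ≈ 0.5.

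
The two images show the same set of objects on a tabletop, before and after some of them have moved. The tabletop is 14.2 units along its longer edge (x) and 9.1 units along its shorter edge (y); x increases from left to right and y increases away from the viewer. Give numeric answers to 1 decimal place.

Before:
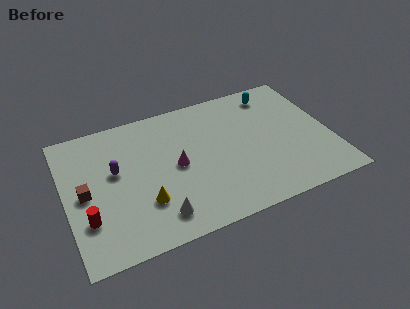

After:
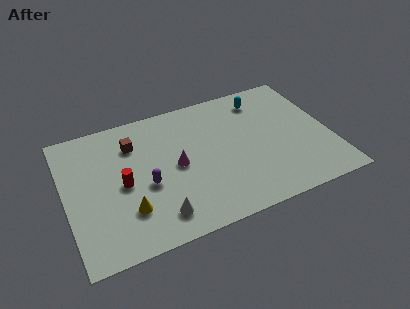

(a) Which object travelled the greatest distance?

the brown cube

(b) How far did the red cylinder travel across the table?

2.6

From (1.0, 2.7) to (3.0, 4.3), the red cylinder covered √(2.0² + 1.6²) ≈ 2.6 units.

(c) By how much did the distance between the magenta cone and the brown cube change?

-1.8

The distance was about 4.9 in the first image and 3.1 in the second, so they moved 1.8 units closer together.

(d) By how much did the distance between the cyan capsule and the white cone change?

-0.7

They were about 9.3 units apart before and 8.6 after — 0.7 units closer together.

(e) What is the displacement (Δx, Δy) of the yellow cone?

(-0.9, -0.2)

The yellow cone started near (4.0, 2.7) and ended near (3.1, 2.5).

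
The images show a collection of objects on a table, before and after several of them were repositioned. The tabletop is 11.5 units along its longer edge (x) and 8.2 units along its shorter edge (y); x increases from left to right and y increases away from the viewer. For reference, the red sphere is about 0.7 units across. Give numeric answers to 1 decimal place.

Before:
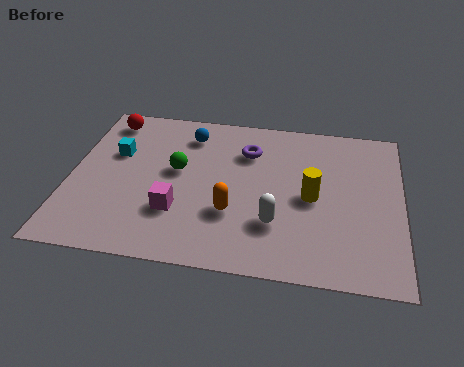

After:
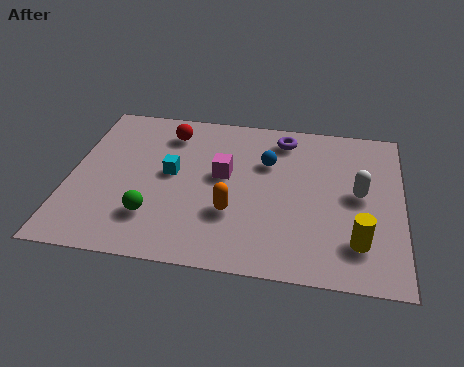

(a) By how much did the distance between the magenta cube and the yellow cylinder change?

+0.6

They were about 4.8 units apart before and 5.4 after — 0.6 units further apart.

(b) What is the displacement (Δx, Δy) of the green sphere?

(-0.7, -2.5)

The green sphere was at about (3.7, 4.6) and moved to about (3.0, 2.1).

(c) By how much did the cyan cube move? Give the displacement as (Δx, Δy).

(2.0, -0.8)

The cyan cube started near (1.5, 5.2) and ended near (3.5, 4.4).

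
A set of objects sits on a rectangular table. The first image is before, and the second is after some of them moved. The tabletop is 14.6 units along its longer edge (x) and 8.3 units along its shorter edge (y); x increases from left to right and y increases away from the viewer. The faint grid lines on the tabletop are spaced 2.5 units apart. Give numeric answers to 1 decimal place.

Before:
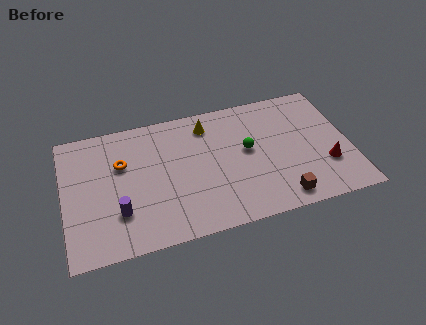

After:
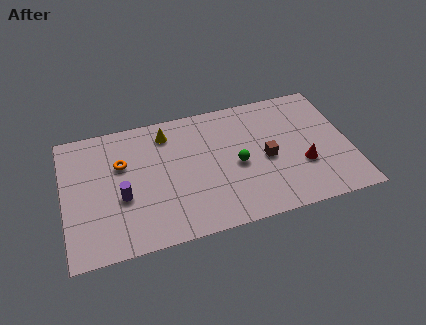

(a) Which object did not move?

the orange torus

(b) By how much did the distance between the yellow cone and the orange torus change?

-1.9

They were about 4.7 units apart before and 2.8 after — 1.9 units closer together.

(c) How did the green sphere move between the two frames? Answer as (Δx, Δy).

(-0.6, -0.8)

From the two frames, the green sphere sits at roughly (9.4, 4.6) before and (8.8, 3.8) after.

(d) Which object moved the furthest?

the brown cube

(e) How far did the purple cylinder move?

0.9

The purple cylinder moved from about (2.7, 2.4) to (2.9, 3.3), a distance of √(0.2² + 0.9²) ≈ 0.9.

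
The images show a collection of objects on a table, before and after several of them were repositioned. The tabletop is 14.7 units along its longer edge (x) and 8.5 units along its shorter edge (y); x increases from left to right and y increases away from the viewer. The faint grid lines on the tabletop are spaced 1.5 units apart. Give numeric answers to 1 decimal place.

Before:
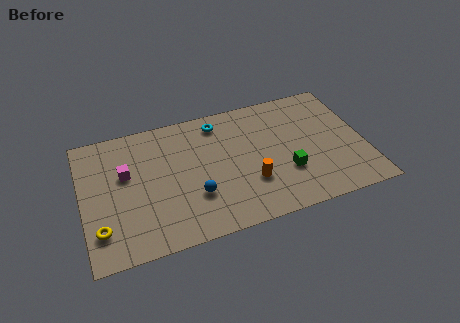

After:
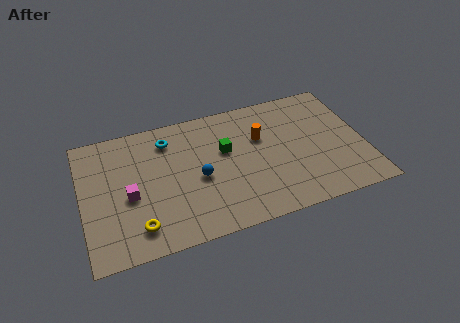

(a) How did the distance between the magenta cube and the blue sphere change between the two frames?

-0.6

Before: roughly 4.2 units apart; after: 3.6. That's 0.6 units closer together.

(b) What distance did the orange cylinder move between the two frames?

2.9

The orange cylinder was near (8.6, 2.7) before and (9.4, 5.5) after, so it travelled √(0.8² + 2.8²) ≈ 2.9 units.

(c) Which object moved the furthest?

the green cube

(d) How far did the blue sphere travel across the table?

1.1

The blue sphere moved from about (5.7, 2.7) to (6.0, 3.8), a distance of √(0.3² + 1.1²) ≈ 1.1.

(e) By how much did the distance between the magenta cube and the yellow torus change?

-1.4

The distance was about 3.5 in the first image and 2.1 in the second, so they moved 1.4 units closer together.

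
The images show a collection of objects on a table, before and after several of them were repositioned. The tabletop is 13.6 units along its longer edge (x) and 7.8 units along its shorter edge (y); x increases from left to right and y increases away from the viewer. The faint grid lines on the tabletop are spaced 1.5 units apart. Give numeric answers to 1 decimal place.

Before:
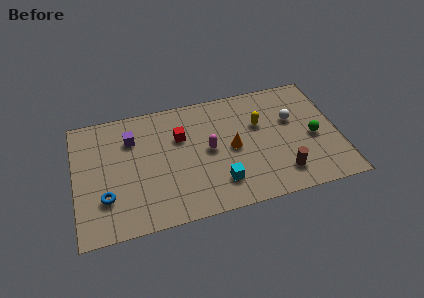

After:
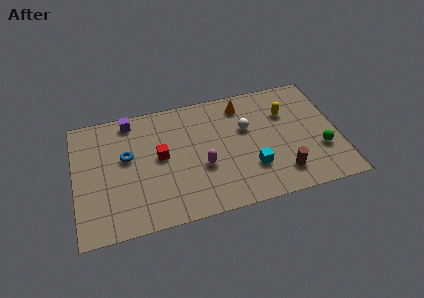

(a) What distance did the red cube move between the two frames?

1.5

The red cube moved from about (5.5, 5.2) to (4.4, 4.2), a distance of √(1.1² + 1.0²) ≈ 1.5.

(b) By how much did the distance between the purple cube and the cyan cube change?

+1.8

Before: roughly 5.8 units apart; after: 7.6. That's 1.8 units further apart.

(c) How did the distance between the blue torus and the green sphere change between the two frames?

-0.8

They were about 10.9 units apart before and 10.1 after — 0.8 units closer together.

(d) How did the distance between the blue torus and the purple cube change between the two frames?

-1.4

They were about 3.7 units apart before and 2.3 after — 1.4 units closer together.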